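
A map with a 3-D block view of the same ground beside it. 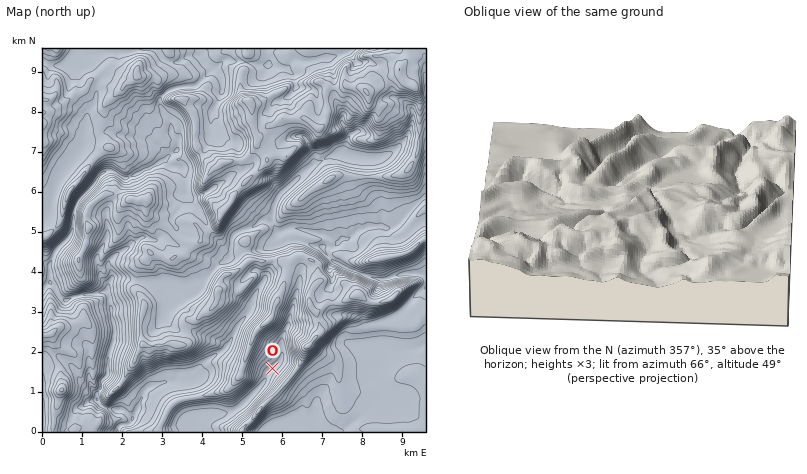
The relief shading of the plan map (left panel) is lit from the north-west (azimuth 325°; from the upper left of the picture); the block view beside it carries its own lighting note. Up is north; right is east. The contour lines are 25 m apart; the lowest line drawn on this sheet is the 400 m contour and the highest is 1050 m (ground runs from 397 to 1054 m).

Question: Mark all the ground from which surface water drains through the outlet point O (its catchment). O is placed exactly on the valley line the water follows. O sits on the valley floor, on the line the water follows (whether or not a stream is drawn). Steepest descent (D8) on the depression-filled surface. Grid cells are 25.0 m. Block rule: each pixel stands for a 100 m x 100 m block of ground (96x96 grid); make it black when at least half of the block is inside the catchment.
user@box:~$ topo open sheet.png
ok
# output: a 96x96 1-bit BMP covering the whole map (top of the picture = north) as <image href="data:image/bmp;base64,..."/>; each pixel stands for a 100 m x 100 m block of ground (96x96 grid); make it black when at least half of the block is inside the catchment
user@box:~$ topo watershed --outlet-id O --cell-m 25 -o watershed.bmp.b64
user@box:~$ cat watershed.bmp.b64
<image width="96" height="96" href="data:image/bmp;base64,Qk2+BAAAAAAAAD4AAAAoAAAAYAAAAGAAAAABAAEAAAAAAIAEAAATCwAAEwsAAAIAAAAAAAAA////AAAAAAAAAAAAAAAAAAAAAAAAAAAAAAAAAAAAAAAAAAAAAAAAAAAAAAAAAAAAAAAAAAAAAAAAAAAAAAAAAAAAAAAAAAAAAAAAAAAAAAAAAAAAAAAAAAAAAAAAAAAAAAAAAAAAAAAAAAAAAAAAAAAAAAAAAAAAAAAAAAAAAAAAAAAAAAAAAAAAAAAAAAAAAAAAAAAAAAAAAAAAAAAAAAAAAAAAAAAAAAAADAAAAAAAAAAAAAAAHgAAAAAAAAAAAAAAPgAAAAAAAAAAAAAAfwAAAAAAAAAAAAAA/4AAAAAAAAAAAAAB/4AAAAAAAAAAAAAD/4AAAAAAAAAAAAAH/8AAAAAAAAAAAAAP/+AAAAAAAAAAAAAP/+AAAAAAAAAAAAAH//AAAAAAAAAAAAAH//gAAAAAAAAAAAAD//wAAAAAAAAAAAAB//gAAAAAAAAAAAAA//gAAAAAAAAAAAAAf/gAAAAAAAAAAAAAP/gAAAAAAAAAAAAAP/AAAAAAAAAAAAAAP+AAAAAAAAAAAAAAH+AAAAAAAAAAAAAAH+AAAAAAAAAAAAAAD+AAAAAAAAAAAAAAD+AAAAAAAAAAAAAAD/AAAAAAAAAAAAAAB/gAAAAAAAAAAAAAB/gAAAAAAAAAAAAAB/gAAAAAAAAAAAAAB/gAAAAAAAAAAAAAB/gAAAAAAAAAAAAAA/AAAAAAAAAAAAAAAcAAAAAAAAAAAAAAAAAAAAAAAAAAAAAAAAAAAAAAAAAAAAAAAAAAAAAAAAAAAAAAAAAAAAAAAAAAAAAAAAAAAAAAAAAAAAAAAAAAAAAAAAAAAAAAAAAAAAAAAAAAAAAAAAAAAAAAAAAAAAAAAAAAAAAAAAAAAAAAAAAAAAAAAAAAAAAAAAAAAAAAAAAAAAAAAAAAAAAAAAAAAAAAAAAAAAAAAAAAAAAAAAAAAAAAAAAAAAAAAAAAAAAAAAAAAAAAAAAAAAAAAAAAAAAAAAAAAAAAAAAAAAAAAAAAAAAAAAAAAAAAAAAAAAAAAAAAAAAAAAAAAAAAAAAAAAAAAAAAAAAAAAAAAAAAAAAAAAAAAAAAAAAAAAAAAAAAAAAAAAAAAAAAAAAAAAAAAAAAAAAAAAAAAAAAAAAAAAAAAAAAAAAAAAAAAAAAAAAAAAAAAAAAAAAAAAAAAAAAAAAAAAAAAAAAAAAAAAAAAAAAAAAAAAAAAAAAAAAAAAAAAAAAAAAAAAAAAAAAAAAAAAAAAAAAAAAAAAAAAAAAAAAAAAAAAAAAAAAAAAAAAAAAAAAAAAAAAAAAAAAAAAAAAAAAAAAAAAAAAAAAAAAAAAAAAAAAAAAAAAAAAAAAAAAAAAAAAAAAAAAAAAAAAAAAAAAAAAAAAAAAAAAAAAAAAAAAAAAAAAAAAAAAAAAAAAAAAAAAAAAAAAAAAAAAAAAAAAAAAAAAAAAAAAAAAAAAAAAAAAAAAAAAAAAAAAAAAAAAAAAAAAAAAAAAAAAAAAAAAAAAAAAAAAAAAAAAAAAAAAAAAAAAAAAAAAAAAAAAAAAAAAAAAAAAAAAAAAA="/>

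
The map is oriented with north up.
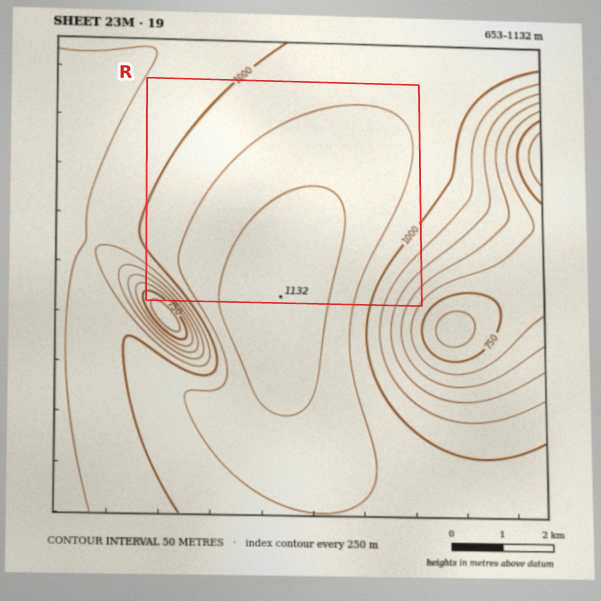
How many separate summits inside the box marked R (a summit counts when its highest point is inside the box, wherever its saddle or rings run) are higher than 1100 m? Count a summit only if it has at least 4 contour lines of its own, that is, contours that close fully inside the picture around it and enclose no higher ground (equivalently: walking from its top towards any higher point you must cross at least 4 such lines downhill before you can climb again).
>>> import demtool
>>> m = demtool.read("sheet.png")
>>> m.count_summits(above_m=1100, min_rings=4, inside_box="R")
0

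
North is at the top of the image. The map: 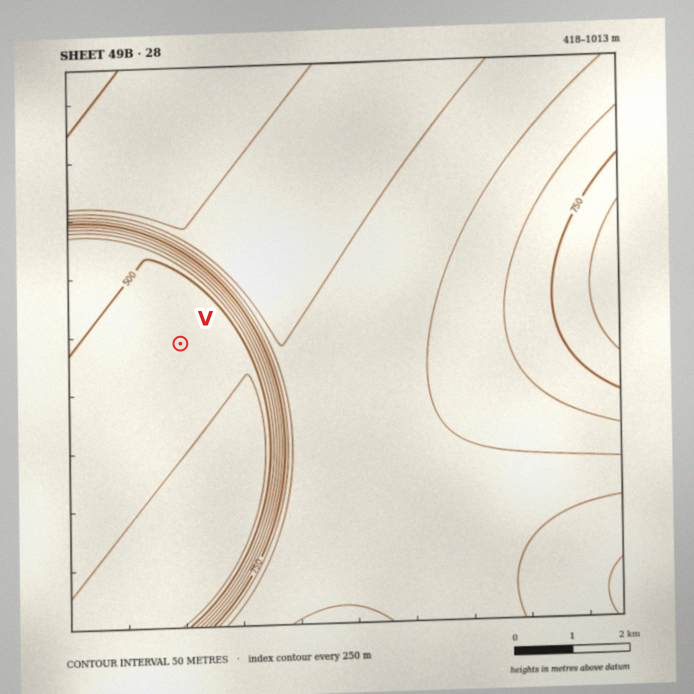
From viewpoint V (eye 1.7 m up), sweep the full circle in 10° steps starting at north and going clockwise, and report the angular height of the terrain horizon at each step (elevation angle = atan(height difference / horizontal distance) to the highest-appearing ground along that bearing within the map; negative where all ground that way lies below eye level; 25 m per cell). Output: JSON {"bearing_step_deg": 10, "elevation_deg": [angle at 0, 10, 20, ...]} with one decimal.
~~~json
{"bearing_step_deg": 10, "elevation_deg": [13.7, 14.8, 15.7, 16.4, 16.8, 16.9, 16.8, 16.3, 15.5, 14.4, 13.1, 11.7, 10.2, 8.7, 7.4, 6.2, 5.2, 4.5, -0.3, -0.5, -0.4, -0.2, -0.0, 0.2, 0.3, 0.5, 0.7, 0.8, 0.9, 1.0, 1.0, 1.1, 8.7, 10.1, 11.3, 12.5]}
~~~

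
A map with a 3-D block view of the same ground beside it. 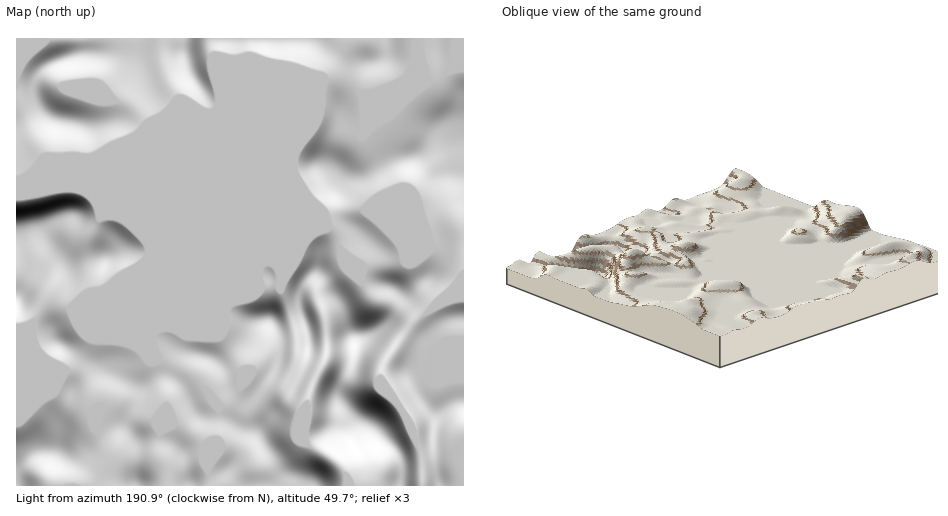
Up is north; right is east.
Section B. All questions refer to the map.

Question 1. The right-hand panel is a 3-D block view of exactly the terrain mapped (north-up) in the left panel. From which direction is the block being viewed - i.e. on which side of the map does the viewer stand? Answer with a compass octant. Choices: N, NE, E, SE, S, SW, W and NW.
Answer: NE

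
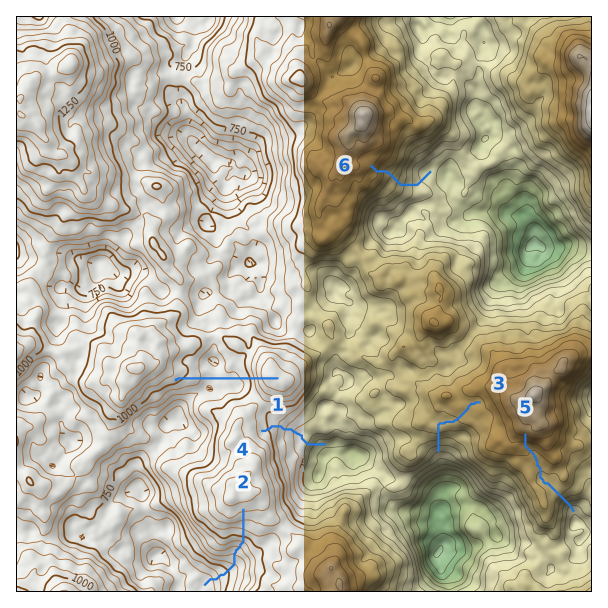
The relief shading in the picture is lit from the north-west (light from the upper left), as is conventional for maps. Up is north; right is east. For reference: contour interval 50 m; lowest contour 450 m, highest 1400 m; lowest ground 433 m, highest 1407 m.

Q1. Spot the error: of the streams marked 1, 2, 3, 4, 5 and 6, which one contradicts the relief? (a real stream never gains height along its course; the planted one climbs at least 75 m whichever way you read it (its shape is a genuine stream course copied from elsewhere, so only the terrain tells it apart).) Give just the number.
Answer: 1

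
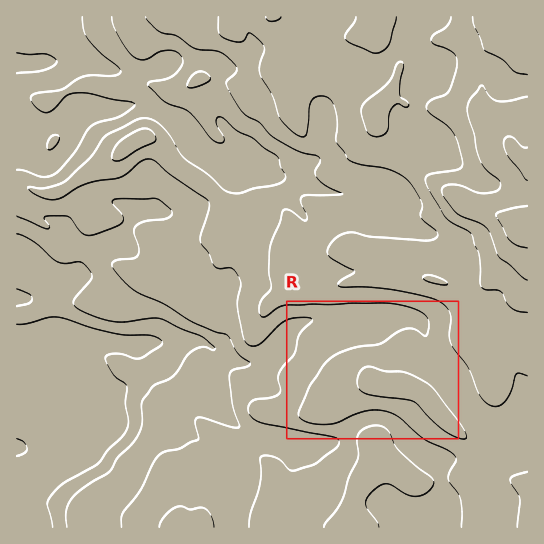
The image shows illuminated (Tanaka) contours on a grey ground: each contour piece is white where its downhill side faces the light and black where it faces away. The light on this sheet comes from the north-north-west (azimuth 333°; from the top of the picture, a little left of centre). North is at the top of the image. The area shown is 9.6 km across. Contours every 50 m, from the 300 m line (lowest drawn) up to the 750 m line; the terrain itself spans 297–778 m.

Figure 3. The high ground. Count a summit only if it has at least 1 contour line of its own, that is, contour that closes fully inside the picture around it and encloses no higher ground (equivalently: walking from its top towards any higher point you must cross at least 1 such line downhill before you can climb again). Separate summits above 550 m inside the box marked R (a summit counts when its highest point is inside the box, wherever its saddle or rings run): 1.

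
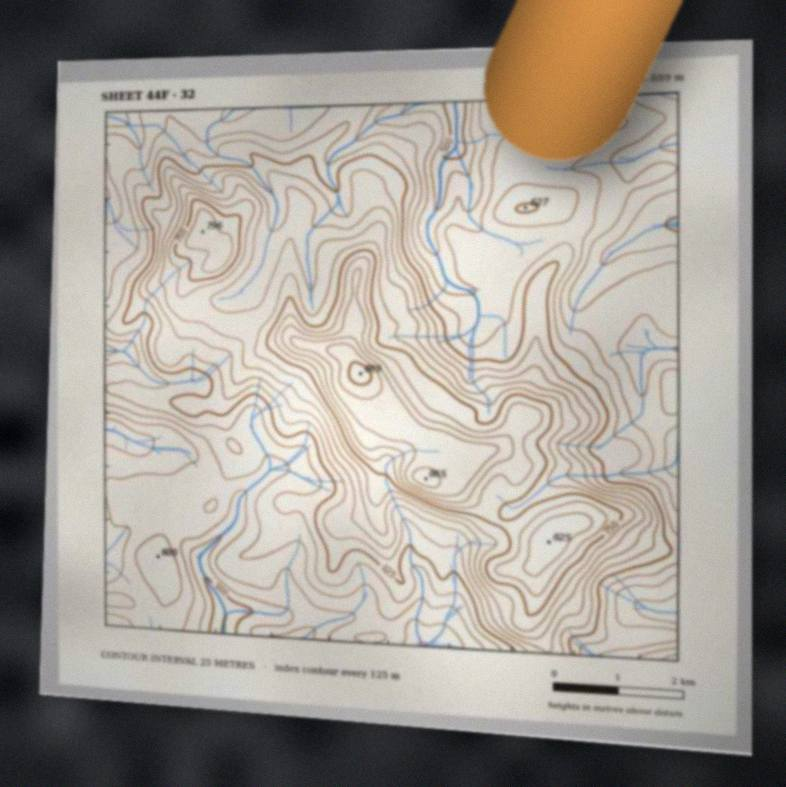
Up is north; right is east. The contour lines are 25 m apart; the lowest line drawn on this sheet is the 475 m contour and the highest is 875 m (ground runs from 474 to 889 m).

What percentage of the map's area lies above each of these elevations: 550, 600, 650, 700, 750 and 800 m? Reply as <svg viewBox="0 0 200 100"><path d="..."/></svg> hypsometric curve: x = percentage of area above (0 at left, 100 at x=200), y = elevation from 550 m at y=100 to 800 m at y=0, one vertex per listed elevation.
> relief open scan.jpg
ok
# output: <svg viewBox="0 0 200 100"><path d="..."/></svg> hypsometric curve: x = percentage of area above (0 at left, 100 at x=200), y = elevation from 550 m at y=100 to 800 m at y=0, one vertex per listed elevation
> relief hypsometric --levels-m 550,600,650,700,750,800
<svg viewBox="0 0 200 100"><path d="M173 100l-67-20-33-20-25-20-21-20-16-20"/></svg>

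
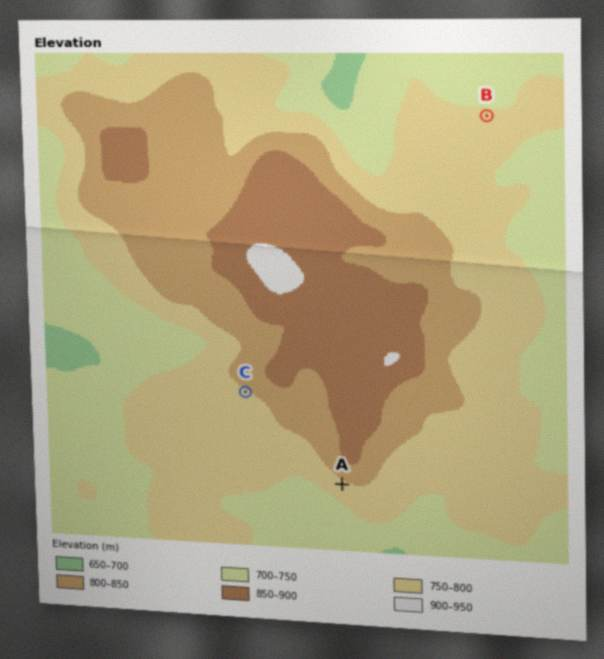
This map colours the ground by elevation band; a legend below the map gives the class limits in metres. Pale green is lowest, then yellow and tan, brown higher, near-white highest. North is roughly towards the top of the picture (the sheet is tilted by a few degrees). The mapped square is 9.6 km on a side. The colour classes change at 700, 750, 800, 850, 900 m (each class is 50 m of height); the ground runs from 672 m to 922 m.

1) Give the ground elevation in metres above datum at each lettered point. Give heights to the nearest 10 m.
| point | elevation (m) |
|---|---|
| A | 790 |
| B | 760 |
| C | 800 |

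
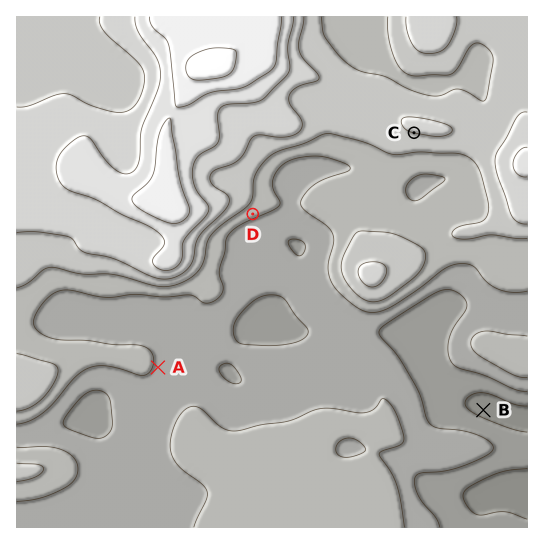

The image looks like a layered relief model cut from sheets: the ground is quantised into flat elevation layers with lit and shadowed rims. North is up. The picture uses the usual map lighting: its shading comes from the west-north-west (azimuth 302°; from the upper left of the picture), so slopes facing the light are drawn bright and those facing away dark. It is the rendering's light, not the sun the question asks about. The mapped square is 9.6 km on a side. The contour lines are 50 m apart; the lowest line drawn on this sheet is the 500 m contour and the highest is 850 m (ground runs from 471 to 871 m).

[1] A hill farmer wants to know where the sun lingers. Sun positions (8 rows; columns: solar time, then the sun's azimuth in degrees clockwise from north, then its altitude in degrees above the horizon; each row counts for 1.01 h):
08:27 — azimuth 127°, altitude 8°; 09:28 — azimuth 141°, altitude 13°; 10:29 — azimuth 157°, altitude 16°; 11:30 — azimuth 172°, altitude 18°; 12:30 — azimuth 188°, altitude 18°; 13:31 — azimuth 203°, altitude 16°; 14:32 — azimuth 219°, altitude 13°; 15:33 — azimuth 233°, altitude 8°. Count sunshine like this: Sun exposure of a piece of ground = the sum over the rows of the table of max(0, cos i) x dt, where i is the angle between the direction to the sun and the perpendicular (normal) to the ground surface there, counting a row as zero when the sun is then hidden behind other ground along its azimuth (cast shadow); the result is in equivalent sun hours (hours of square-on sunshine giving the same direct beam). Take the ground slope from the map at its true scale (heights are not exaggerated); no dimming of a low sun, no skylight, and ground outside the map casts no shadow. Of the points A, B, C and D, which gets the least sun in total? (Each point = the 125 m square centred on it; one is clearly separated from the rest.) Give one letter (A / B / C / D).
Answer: B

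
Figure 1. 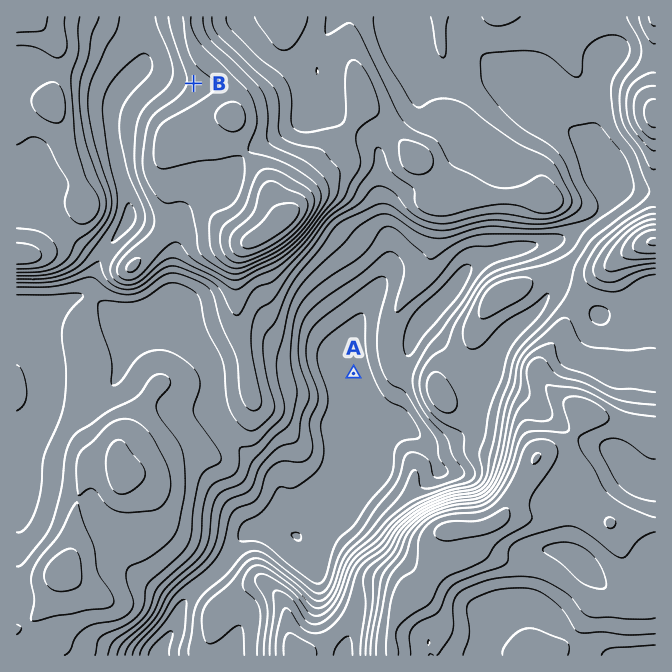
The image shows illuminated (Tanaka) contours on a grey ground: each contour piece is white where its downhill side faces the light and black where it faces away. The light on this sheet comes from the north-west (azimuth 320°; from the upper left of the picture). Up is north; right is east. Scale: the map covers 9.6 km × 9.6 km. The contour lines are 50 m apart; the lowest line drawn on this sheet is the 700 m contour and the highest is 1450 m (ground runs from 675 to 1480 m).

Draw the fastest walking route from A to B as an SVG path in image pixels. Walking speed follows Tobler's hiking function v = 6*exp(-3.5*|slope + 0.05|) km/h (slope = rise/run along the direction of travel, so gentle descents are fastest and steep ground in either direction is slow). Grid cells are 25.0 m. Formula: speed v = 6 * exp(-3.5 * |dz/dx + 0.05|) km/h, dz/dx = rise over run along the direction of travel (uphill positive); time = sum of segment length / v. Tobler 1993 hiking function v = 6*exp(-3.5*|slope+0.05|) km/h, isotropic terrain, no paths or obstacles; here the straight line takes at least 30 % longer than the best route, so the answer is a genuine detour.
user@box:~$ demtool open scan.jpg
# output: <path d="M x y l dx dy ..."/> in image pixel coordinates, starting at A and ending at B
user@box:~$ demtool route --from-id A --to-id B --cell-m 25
<path d="M354 373l-26-50 0-96 7-14 7-6 3-7 0-8-7-14-10-10-3-1-3-4-44-21-6-7-15-30-12-12-20-10-31 0"/>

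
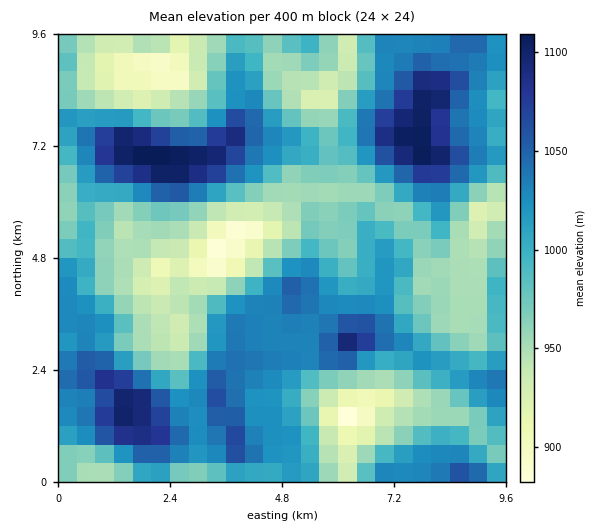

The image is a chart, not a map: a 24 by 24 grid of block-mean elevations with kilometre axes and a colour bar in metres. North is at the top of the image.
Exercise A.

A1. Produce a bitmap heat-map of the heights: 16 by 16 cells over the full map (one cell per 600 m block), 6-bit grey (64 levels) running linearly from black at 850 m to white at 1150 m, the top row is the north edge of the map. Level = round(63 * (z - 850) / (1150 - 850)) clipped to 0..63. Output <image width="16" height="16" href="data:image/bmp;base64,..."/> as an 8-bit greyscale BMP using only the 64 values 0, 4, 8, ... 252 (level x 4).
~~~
<image width="16" height="16" href="data:image/bmp;base64,Qk02BQAAAAAAADYEAAAoAAAAEAAAABAAAAABAAgAAAAAAAABAAATCwAAEwsAAAABAAAAAAAAAAAAAAEBAQACAgIAAwMDAAQEBAAFBQUABgYGAAcHBwAICAgACQkJAAoKCgALCwsADAwMAA0NDQAODg4ADw8PABAQEAAREREAEhISABMTEwAUFBQAFRUVABYWFgAXFxcAGBgYABkZGQAaGhoAGxsbABwcHAAdHR0AHh4eAB8fHwAgICAAISEhACIiIgAjIyMAJCQkACUlJQAmJiYAJycnACgoKAApKSkAKioqACsrKwAsLCwALS0tAC4uLgAvLy8AMDAwADExMQAyMjIAMzMzADQ0NAA1NTUANjY2ADc3NwA4ODgAOTk5ADo6OgA7OzsAPDw8AD09PQA+Pj4APz8/AEBAQABBQUEAQkJCAENDQwBEREQARUVFAEZGRgBHR0cASEhIAElJSQBKSkoAS0tLAExMTABNTU0ATk5OAE9PTwBQUFAAUVFRAFJSUgBTU1MAVFRUAFVVVQBWVlYAV1dXAFhYWABZWVkAWlpaAFtbWwBcXFwAXV1dAF5eXgBfX18AYGBgAGFhYQBiYmIAY2NjAGRkZABlZWUAZmZmAGdnZwBoaGgAaWlpAGpqagBra2sAbGxsAG1tbQBubm4Ab29vAHBwcABxcXEAcnJyAHNzcwB0dHQAdXV1AHZ2dgB3d3cAeHh4AHl5eQB6enoAe3t7AHx8fAB9fX0Afn5+AH9/fwCAgIAAgYGBAIKCggCDg4MAhISEAIWFhQCGhoYAh4eHAIiIiACJiYkAioqKAIuLiwCMjIwAjY2NAI6OjgCPj48AkJCQAJGRkQCSkpIAk5OTAJSUlACVlZUAlpaWAJeXlwCYmJgAmZmZAJqamgCbm5sAnJycAJ2dnQCenp4An5+fAKCgoAChoaEAoqKiAKOjowCkpKQApaWlAKampgCnp6cAqKioAKmpqQCqqqoAq6urAKysrACtra0Arq6uAK+vrwCwsLAAsbGxALKysgCzs7MAtLS0ALW1tQC2trYAt7e3ALi4uAC5ubkAurq6ALu7uwC8vLwAvb29AL6+vgC/v78AwMDAAMHBwQDCwsIAw8PDAMTExADFxcUAxsbGAMfHxwDIyMgAycnJAMrKygDLy8sAzMzMAM3NzQDOzs4Az8/PANDQ0ADR0dEA0tLSANPT0wDU1NQA1dXVANbW1gDX19cA2NjYANnZ2QDa2toA29vbANzc3ADd3d0A3t7eAN/f3wDg4OAA4eHhAOLi4gDj4+MA5OTkAOXl5QDm5uYA5+fnAOjo6ADp6ekA6urqAOvr6wDs7OwA7e3tAO7u7gDv7+8A8PDwAPHx8QDy8vIA8/PzAPT09AD19fUA9vb2APf39wD4+PgA+fn5APr6+gD7+/sA/Pz8AP39/QD+/v4A////AFxYdJBweJSIjGRMjJScqISAmLi8oJiwlIxYOFBwhHxsmLDQvJSkoJCARCA4UFhghKC4wJiAqJyUgGBUTFxwiJycoHRYVJCgnJigsIyMiHR8lJRkUEh8nJiYoLiohGBUbJR4VEhQZIiYqJiQkGxcVGyQZFA0QCxAdJyIdIx0WFRodGRUUEgkJERkbGiIbGhQWGRsWGRgSDhAVGRoaGCEVERojJSwuJx8YFhYWGiQpIRcfLDQ2NTMrJB4cHSgyNCsjJCswKiUrMCYgGiEvNTIoIhwXFBMWHCcgFREcKTI0KCEYDwsKDBgkGRUUFSQsMCokGBEQEQ8VHxgbGRMkJicpJg="/>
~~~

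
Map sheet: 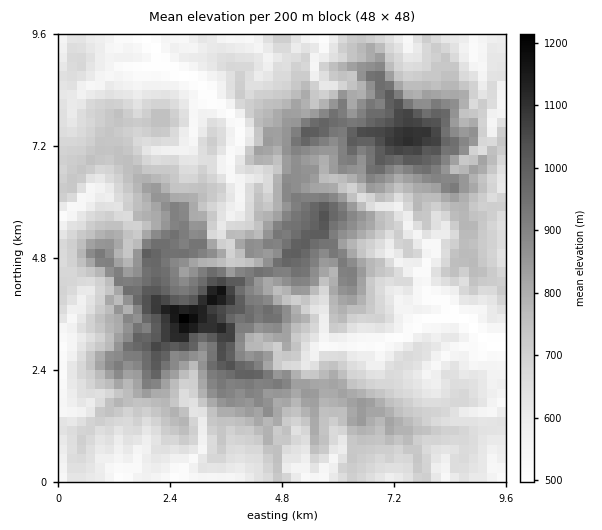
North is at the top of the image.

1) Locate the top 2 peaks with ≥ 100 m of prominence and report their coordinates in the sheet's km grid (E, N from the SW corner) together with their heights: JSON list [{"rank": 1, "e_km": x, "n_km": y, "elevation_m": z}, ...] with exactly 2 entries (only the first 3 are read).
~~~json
[{"rank": 1, "e_km": 2.71, "n_km": 3.51, "elevation_m": 1232}, {"rank": 2, "e_km": 7.54, "n_km": 7.36, "elevation_m": 1126}]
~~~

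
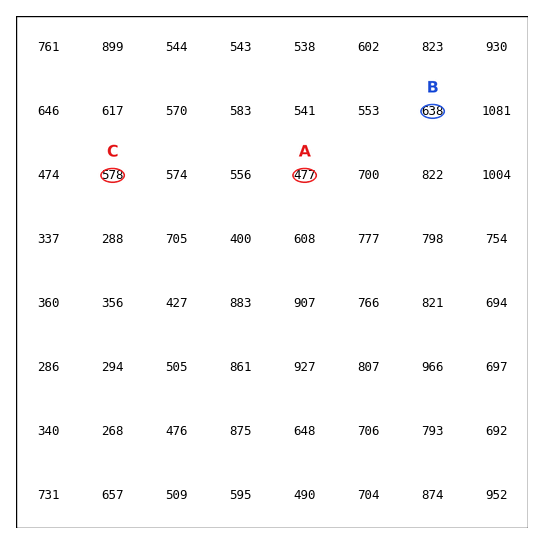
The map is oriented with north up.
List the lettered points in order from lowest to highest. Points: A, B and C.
A C B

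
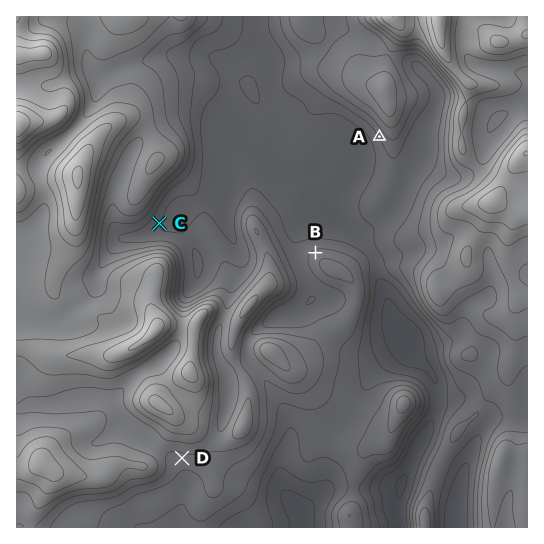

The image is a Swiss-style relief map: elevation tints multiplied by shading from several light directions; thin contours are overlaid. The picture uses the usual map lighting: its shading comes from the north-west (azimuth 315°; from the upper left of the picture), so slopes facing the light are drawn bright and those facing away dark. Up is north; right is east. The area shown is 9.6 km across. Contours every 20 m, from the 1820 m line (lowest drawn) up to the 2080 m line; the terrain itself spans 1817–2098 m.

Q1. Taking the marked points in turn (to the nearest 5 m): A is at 1900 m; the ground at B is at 1905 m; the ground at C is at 1880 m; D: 1935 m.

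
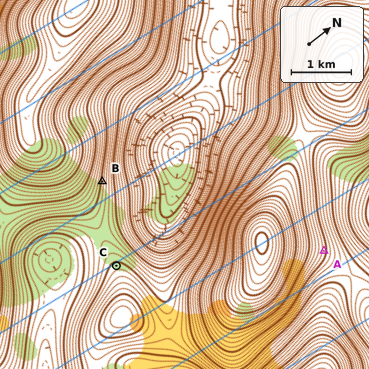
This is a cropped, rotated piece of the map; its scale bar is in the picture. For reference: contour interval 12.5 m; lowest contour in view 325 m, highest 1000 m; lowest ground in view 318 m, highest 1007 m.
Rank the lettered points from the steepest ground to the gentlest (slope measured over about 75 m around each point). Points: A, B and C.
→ B A C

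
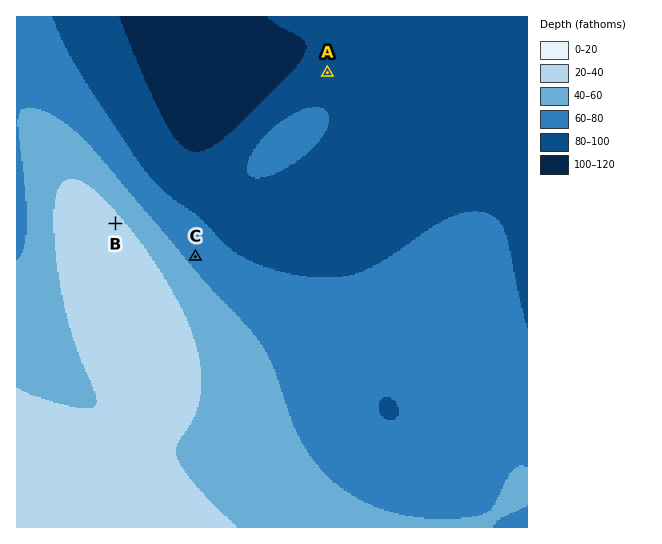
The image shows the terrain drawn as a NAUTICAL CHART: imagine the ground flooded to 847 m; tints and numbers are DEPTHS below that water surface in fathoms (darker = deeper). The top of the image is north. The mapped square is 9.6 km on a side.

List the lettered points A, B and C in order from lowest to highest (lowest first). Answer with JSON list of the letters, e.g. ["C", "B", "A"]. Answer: ["A", "C", "B"]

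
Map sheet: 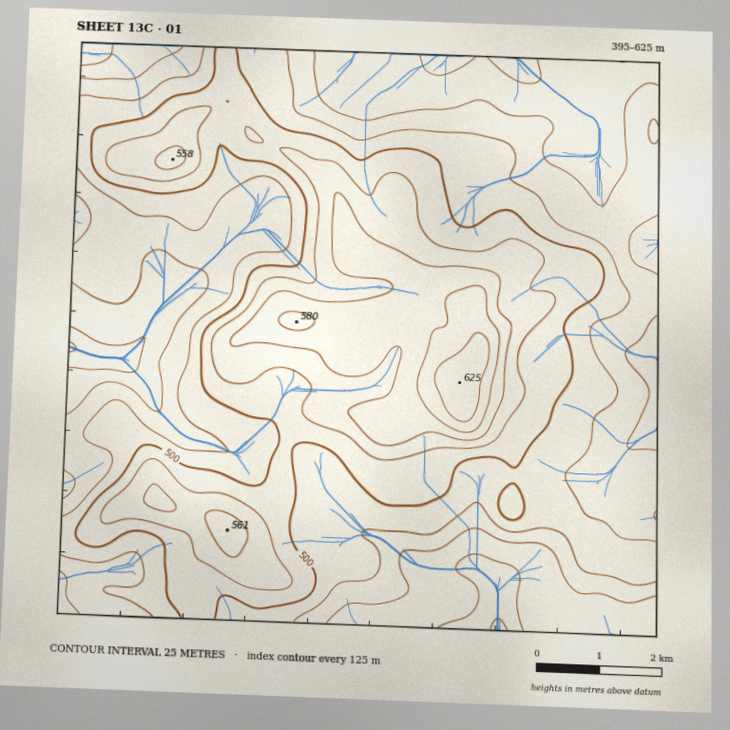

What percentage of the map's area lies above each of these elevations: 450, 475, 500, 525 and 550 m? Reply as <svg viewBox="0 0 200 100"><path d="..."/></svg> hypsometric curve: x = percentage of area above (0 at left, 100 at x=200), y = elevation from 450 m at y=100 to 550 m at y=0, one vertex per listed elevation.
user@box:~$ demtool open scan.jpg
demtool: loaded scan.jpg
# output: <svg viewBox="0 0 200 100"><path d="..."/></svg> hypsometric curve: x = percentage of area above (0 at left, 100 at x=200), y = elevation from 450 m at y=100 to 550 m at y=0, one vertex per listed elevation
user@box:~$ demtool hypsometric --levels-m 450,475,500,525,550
<svg viewBox="0 0 200 100"><path d="M162 100l-42-25-43-25-33-25-24-25"/></svg>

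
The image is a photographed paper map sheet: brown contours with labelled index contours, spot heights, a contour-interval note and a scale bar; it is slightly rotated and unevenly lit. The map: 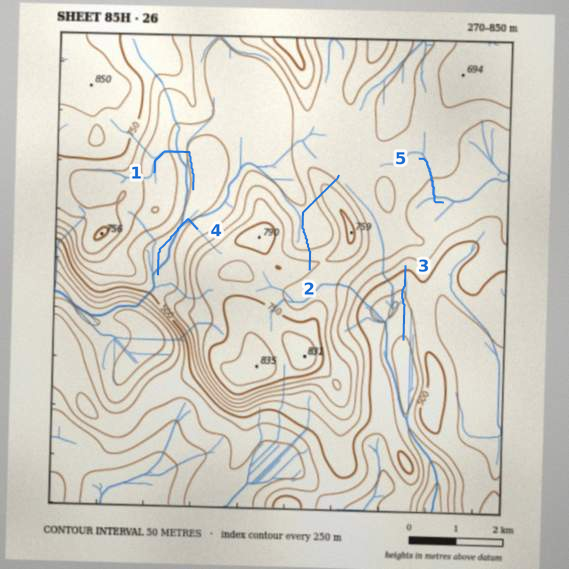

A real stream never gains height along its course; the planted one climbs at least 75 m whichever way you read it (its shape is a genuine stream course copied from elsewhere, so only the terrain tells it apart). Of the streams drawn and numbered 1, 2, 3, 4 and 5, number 2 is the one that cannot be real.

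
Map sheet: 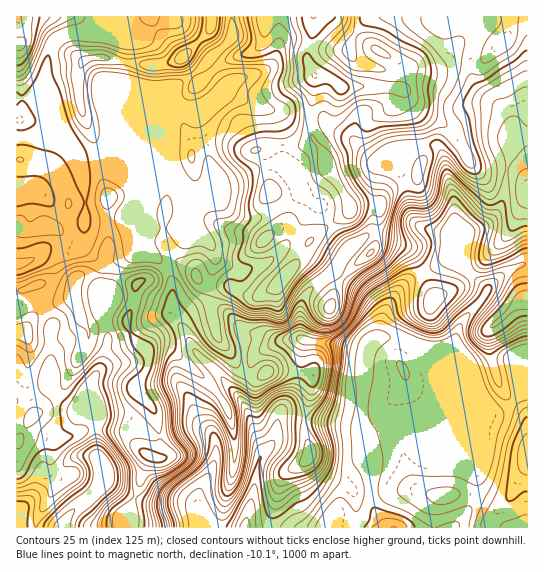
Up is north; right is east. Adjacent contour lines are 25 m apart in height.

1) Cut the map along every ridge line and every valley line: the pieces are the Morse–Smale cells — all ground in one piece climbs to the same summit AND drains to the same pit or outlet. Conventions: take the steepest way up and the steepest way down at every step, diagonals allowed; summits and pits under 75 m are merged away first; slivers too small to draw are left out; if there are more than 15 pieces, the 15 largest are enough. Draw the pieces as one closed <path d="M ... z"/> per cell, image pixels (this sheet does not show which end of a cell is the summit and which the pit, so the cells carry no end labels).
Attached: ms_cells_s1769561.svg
<path d="M527 16l-294 0-2 23-34 33-23 15-66 66-7 9 30 25 1 14-3 6 14 34 5 10 19 18 4 8 2 9-4 24 2 5 16 19 8 17 26 26 14 16-12 0-14 13-1 4 0 13 7 15 1 17-3 11-14 27 0 13-12-3-37 0-15-6-7 17-1 14 324 0 17-18 8-19-1-26-55-24 18-10 45-19 18 0 6-4 10-11-4-28-3-6-27 6-14 8-10 25-24 24 2-19-1-20 27-66 17-19 7-12 14-14 18-11 9-2z"/><path d="M102 163l-23 3 4 11 2 18-1 42-3 8-4 4-10 4-24-2-12 9-15 5 0 176 3 0 14-26 0-12-8-21 4-23 0-16-4-8 5 4 33-2 17-14 1-6 7 13 2 9 23 5 21-4 14 13-1 17-11 19 16 18 4 8 4 30-4 12-6-1-6 11-9 30 15 6 37 0 11 4 1-14 14-27 3-11-1-17-7-15 0-13 11-14 7-4 7-1-12-14-26-26-8-17-16-19-2-5 4-19-1-10-5-12-19-18-5-10-14-34 3-6 0-11-10-11-9-6z"/><path d="M231 16l-65 0-7 11-12 6-10 3-7-3-37-2-31 5-10 9-5 16-3 26 1 18 6 17-3 8-7 7 13 2 9 6 16 20 22-2 7-10 66-66 23-15 34-33z"/><path d="M81 317l-1 6-17 14-33 2-3-2 2 6 0 16-4 23 8 21 0 12-14 26-3 1 1 81 6-16 13-17 5-19 8-10 4-26 14-10 11-12 9 2 9 7 0 29 7 18 0 12 30 16 4-4 4-18 8-18 6 0 4-6 1-13-4-23-4-8-16-18 12-23-1-16-13-10-21 4-23-5-2-9z"/><path d="M41 96l-25 3 1 165 14-4 12-9 11 0 8 2 9-1 10-7 3-8 1-42-2-18-4-12-16-20-9-6-13-2 7-7 3-11z"/><path d="M527 393l-8 2-12 13-6 4-18 0-45 19-18 10 55 24 1 26-3 10-20 27 75-1z"/><path d="M83 413l-5 0-11 12-14 10-4 26-8 10-8 24-10 12-4 8-2 13 110-1 1-13 7-16-32-17 0-12-7-18 0-29-6-6z"/><path d="M527 264l-8 1-18 11-14 14-7 12-17 19-27 66 1 20-2 20 24-25 10-25 14-8 27-6 3 6 4 26 11-2z"/><path d="M97 16l-81 1 1 82 24-3 4 6-1-27 8-30 10-9 28-5 6-9z"/><path d="M165 16l-67 0-7 14 3 2 36 1 7 3 10-3 12-6 5-5z"/>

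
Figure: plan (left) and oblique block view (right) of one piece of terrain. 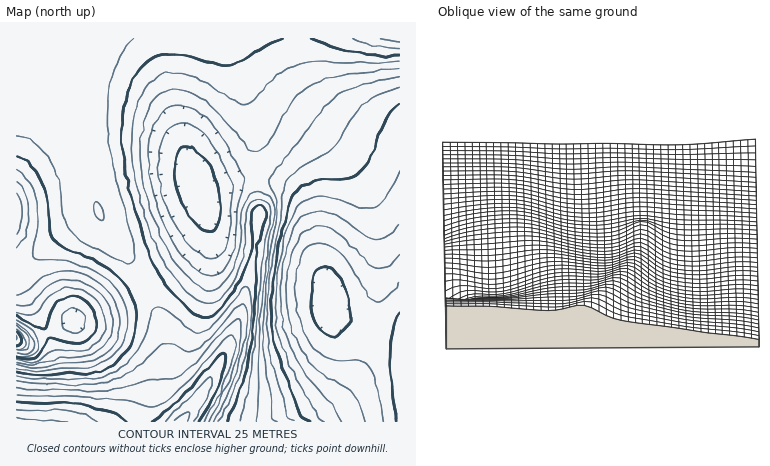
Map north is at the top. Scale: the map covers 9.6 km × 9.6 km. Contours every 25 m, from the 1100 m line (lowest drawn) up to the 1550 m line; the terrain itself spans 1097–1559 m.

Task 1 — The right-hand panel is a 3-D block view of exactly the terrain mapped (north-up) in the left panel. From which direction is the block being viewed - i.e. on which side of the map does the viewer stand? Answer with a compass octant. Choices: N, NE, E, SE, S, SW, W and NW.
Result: S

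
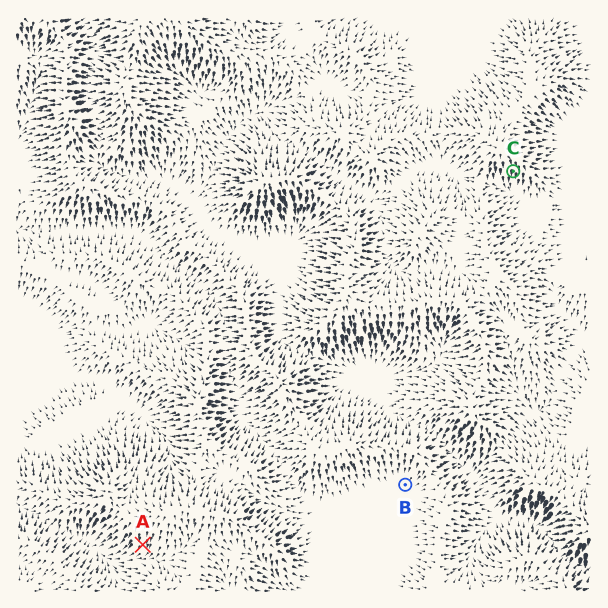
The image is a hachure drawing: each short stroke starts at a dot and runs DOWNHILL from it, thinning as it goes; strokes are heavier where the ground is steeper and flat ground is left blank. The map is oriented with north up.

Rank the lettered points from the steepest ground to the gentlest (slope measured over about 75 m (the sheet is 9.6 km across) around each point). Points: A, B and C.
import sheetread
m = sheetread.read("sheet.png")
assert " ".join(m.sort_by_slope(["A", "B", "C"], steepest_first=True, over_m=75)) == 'C A B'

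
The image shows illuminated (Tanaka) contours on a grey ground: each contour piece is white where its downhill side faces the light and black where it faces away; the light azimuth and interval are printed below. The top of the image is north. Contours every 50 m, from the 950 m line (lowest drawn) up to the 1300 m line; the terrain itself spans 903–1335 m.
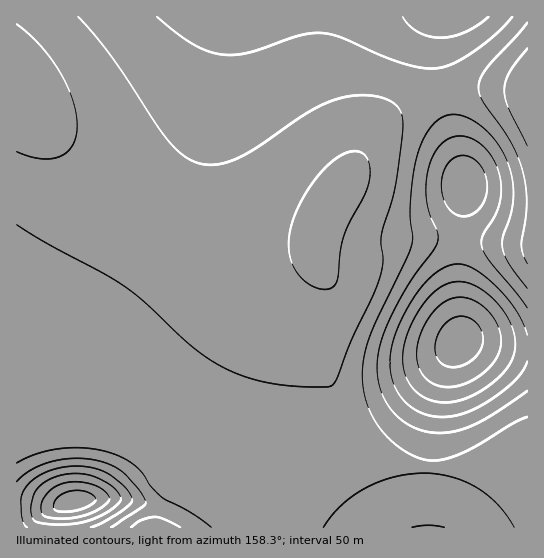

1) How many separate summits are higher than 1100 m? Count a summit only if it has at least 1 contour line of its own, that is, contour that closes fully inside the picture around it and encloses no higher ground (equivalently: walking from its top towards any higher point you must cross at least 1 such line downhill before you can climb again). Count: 3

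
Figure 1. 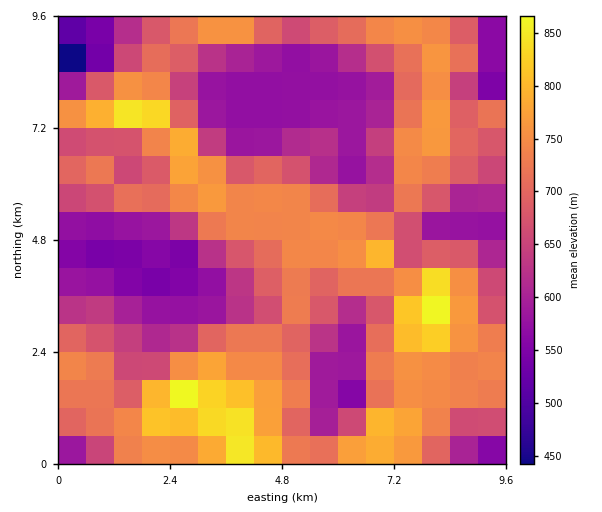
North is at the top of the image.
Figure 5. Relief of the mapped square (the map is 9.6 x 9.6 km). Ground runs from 410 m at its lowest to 900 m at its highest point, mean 680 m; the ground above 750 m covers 17.4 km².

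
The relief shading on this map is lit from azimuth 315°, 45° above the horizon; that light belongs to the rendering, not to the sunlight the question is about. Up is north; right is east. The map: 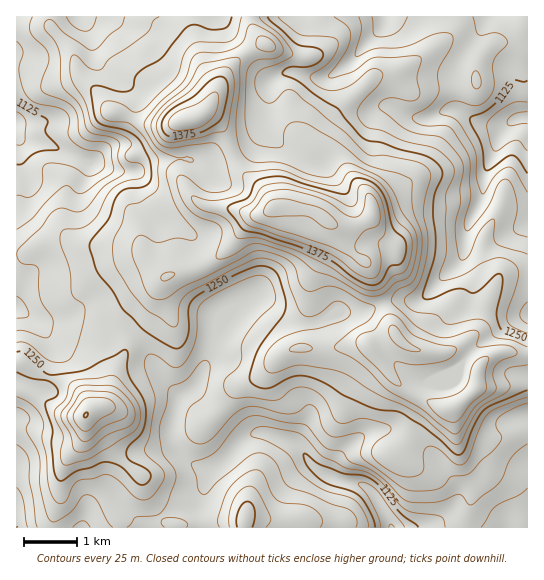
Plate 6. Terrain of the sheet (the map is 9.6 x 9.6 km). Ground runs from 1070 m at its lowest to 1455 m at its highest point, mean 1245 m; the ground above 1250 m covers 38.5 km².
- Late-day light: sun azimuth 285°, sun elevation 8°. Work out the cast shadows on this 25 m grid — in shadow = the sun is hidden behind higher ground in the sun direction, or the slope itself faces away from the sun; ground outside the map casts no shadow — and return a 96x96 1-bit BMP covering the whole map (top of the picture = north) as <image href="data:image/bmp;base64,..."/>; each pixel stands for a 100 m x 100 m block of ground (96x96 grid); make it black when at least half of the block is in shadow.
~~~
<image width="96" height="96" href="data:image/bmp;base64,Qk2+BAAAAAAAAD4AAAAoAAAAYAAAAGAAAAABAAEAAAAAAIAEAAATCwAAEwsAAAIAAAAAAAAA////AAAAAAAAAAAAAAAAAD4AAAAAAAAAAAAAAHwAAAAAAAAAAAAAAHwAAAAAAAAAAAAAAHgAAAAAAAAAAAAAAHAAAAAAAAAAAAAAAEAAAAAAAAAAAAAAAAAAAAAAAAAAAAAAAAAAAAAAAAAAAAAAAAAAAAAAAAAAAAAAAAAAAAAAAAAAAAAAAAAAAAAAAAAAAAAAAAAAAAAAAAAAAAAAAAAABAAAAAAAAAAAAAAADgAAAAAAAAAAAAAADwAAAwAAAAAAAAAAH4AAA4AwAAAAAAAAH8AAA4P8AAAAAAAAH+AAA4f8AAAAAAAAH/gAAwf8AAAAAAAAH/wAAAf8AAAAAAAAH/4AAAf4AAAAAAAAD/8AAAfwAAAAAAAAD/8AAAeAAAAAAAAAB/8AAAYAAAAAAAAAA/4AAAAAAAAAAAAAAeAAAAAAAAAAAAAAAAAAAAAAAAAAAAAAAMAAAAAAAAAAAAAAAOAAAAAAAAAAAAAAAPAAAAAAAAAAAAAAAOAAAAAAAAAAAAAAAAAAAAAAAAAAAAAAAAAAAAAAQAAAAAAAAAAAAAAAwAAAAAAAAAAAAAAA4AAAAAAAAAAAAAAA4AAAAAAAAAAAAAAA4AAAAAAAAAAAAAAA4AAAAAAAAAAAAAAA4AAAAAAAAAAAAAAA4AAAAAAAAAAAAAAB4AAAAAAAAAAAAAAA4AAAAAAAAAAAAAAA4AAAAAP4AAAAAAAAPAAAAA/+AAAAAAAAHwAAAA//AAAAAAAAD8AAAA//wAAAAAAAB+AAAB//4AAAAAAAA/AAAB5/8AAAAAAAAPAAAAz/+AAAAAAAAHAAAAj/+AAAAAAAAAAAAAB/+AAAAAAAAAAAAAB/+AAAAAAAAAAAAAB/+AAAAAAAAAAAAAB/+AAAAAAAAAAAAAI/+AAAAAAAAAAAAA//+AAAAAAAAAAAAA//+AAAAAAAAAAAAA//uAAAAAAAAAAAAA//HAAAAAAAAAAAAA/+DAAAAAAAAAAAAB/PDgAAAAAAAAAAAB+PhgAAAAAAAAAAAB4HhgAAAAAAAAAAAAgHHwAAAAAAAAAAAAAAPwAAAAAAAAAAAAAAH4AAAAAAAAAAAAAAH4AAAAAAAAAAAAAAD4AAAAAAAAAAAAAAB4AAAAAAAAAAAAAAA4AAAAAAAAAAAAAAAQAAAAAAAAAAAAAAAAAAAAAAEAAAAAAAAAAAAAAAPOAAAAAAAAAAAAAAH/gAAAAAAAAAAAAAD/gAAAAAAAAAAAAAB/wAAAAAAAAAAAAAB/wAAAAAAEAAAAAAA/4AAAAAAEAAAAAAA/4AAAAAAAAAAAAAAf4AAAAAAAAAAAAAAf4AAAAAAAAAAAAAAP4AAAAAAAAAAAAAAPwAAAAAAAAAAAAAAHgAAAAAAAAAAAAAADAAeAAAAAAAAAAAAABgfAAAAAAAAAAAAABwHwAAAAAAAAAAAAB4DwAAAAAAAAAAAAB4B4AAAAAAAAAAAABwA4AAAAAAAAAAAABAAAAAAAAAAAAAAAAAAAAAAAAAAAAAAAAAAAAAAAAAAAAAAAAAAAAAAAA="/>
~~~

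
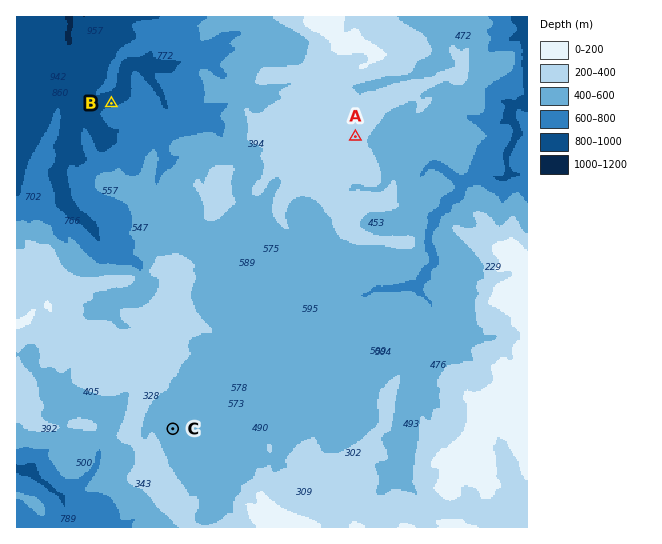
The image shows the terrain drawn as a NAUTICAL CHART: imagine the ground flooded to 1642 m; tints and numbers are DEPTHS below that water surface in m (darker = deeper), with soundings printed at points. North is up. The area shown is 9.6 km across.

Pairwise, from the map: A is above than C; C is above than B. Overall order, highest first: A C B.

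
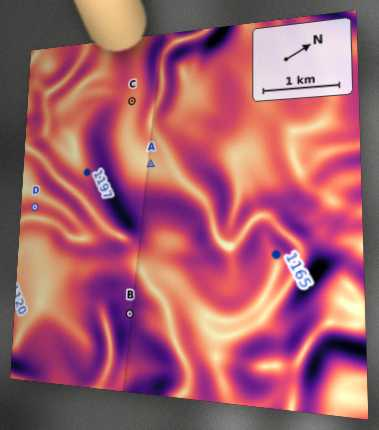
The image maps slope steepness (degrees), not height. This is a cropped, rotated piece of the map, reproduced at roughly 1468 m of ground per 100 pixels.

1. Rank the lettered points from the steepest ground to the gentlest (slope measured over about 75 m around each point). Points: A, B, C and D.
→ B D C A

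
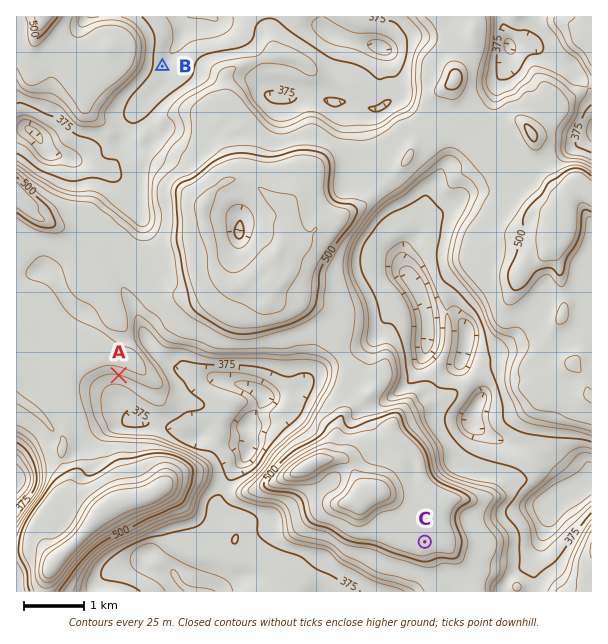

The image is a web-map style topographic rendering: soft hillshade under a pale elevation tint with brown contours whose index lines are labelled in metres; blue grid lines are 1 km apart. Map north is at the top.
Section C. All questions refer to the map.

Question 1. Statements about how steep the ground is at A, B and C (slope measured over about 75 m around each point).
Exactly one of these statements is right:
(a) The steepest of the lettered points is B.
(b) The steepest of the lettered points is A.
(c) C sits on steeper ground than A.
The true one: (b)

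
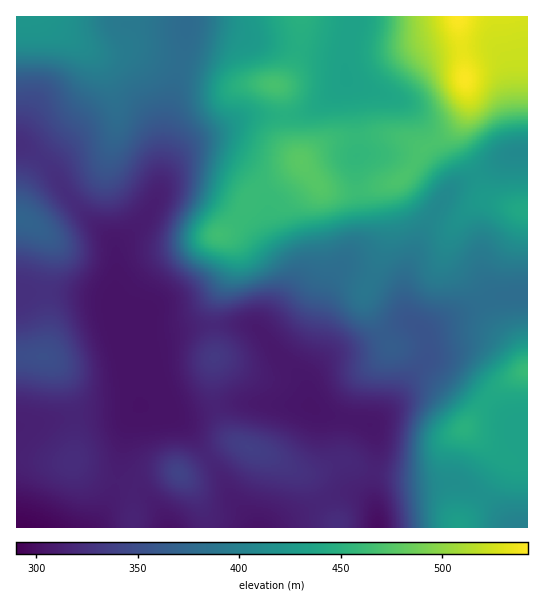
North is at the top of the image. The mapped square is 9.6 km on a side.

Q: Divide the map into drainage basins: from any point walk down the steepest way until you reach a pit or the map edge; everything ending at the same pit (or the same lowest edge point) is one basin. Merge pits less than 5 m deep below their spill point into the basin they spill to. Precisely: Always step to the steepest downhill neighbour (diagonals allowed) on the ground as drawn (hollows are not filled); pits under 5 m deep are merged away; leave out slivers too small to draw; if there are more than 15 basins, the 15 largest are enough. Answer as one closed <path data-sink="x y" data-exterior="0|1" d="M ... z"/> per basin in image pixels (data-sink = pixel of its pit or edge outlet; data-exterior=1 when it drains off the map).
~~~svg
<path data-sink="139 406" data-exterior="0" d="M87 48l-2 1 10 10 2 8 0 14-4 12-25 37-39 45-8 19-4 24 20 9 11 11 3 8-6 36 3 56-4 19 15 12 13 32 4 25-3 36 10 7 18 8 34 8 4-4 16-6 31-3 37-25 16-4-5-2-9-10-8-18-4-19 2-88 14-33 4-18-2-13-10-8 18-15 14-24 48-33-9-12-5-12-3-36-3-11-4-6-40 0-28-14-47-12-25-10-40 3z"/><path data-sink="311 407" data-exterior="0" d="M466 108l-7 15-16 14-17 10-6 6-12 20-10 8-37 10-32 0-7-3-21-25-48 32-14 24-18 15 10 8 2 13-4 18-14 33-2 88 8 29 13 18 35 14 32 17 13 0 25-11 8 0 16 8 14 3 22 3 31-2 10-7 9-25 19-16 21-28 16-14 22-13-11-24-21-25-16-32-27-27-4-8 1-17 10-18 14-14 8-4 11 0-8-7-5-15-20-36 0-12 8-18z"/><path data-sink="17 527" data-exterior="1" d="M301 16l-285 1 1 511 114 0 2-7 0-31 2-5-34-8-18-8-10-7 3-36-4-25-13-32-15-12 4-19-3-56 6-36-3-8-11-11-20-9 4-24 8-19 47-56 20-33 1-19-2-8-11-12 13 5 40-3 25 10 47 12 28 14 41 0 10-8 9-20 4-23z"/><path data-sink="346 78" data-exterior="0" d="M458 16l-156 0-2 29-4 16-8 16-11 9 4 5 3 11 3 36 12 21 2 2 14-12 20-9 35-4 23 0 32 12 24-15 12-14 7-17z"/><path data-sink="527 153" data-exterior="1" d="M527 16l-68 1 5 57 4 19 0 13-9 25 0 12 20 36 5 15 9 7 30 10 5-1z"/><path data-sink="378 527" data-exterior="1" d="M465 428l-16 13-9 25-10 7-31 2-22-3-14-3-16-8-8 0-25 11-14 1 12 8 17 33 8 9 1 5 120 0 1-5 6-5 19-24 20-32 0-4-5-5z"/><path data-sink="259 527" data-exterior="1" d="M239 444l-9 0-7 3-32 22-11 5 16 19 8 18 3 17 130-1 0-4-8-9-10-23-10-14-40-22z"/><path data-sink="169 527" data-exterior="1" d="M178 472l-23 3-19 10-3 5 0 38 74-1-3-16-8-18z"/><path data-sink="527 527" data-exterior="1" d="M506 457l-2 1-1 8-19 28-19 24-6 5 0 5 69-1 0-65-14-1z"/>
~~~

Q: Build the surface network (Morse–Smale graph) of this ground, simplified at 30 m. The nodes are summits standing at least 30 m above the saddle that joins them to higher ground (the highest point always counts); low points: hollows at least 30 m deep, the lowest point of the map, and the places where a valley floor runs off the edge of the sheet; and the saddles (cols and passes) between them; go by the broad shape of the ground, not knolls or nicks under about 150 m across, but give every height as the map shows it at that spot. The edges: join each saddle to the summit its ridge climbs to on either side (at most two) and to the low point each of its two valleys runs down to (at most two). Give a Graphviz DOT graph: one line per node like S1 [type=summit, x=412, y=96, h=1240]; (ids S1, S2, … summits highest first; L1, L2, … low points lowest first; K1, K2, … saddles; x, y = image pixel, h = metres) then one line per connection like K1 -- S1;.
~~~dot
graph terrain {
  S1 [type=summit, x=458, y=17, h=542];
  S2 [type=summit, x=526, y=371, h=461];
  S3 [type=summit, x=29, y=17, h=423];
  S4 [type=summit, x=21, y=219, h=371];
  L1 [type=low, x=22, y=527, h=290];
  K1 [type=saddle, x=485, y=301, h=381];
  K2 [type=saddle, x=181, y=62, h=380];
  K3 [type=saddle, x=42, y=159, h=327];
  K4 [type=saddle, x=46, y=291, h=326];
  K1 -- S1;
  K1 -- S2;
  K1 -- L1;
  K2 -- S1;
  K2 -- S3;
  K2 -- L1;
  K3 -- S3;
  K3 -- S4;
  K3 -- L1;
  K4 -- S1;
  K4 -- S4;
  K4 -- L1;
}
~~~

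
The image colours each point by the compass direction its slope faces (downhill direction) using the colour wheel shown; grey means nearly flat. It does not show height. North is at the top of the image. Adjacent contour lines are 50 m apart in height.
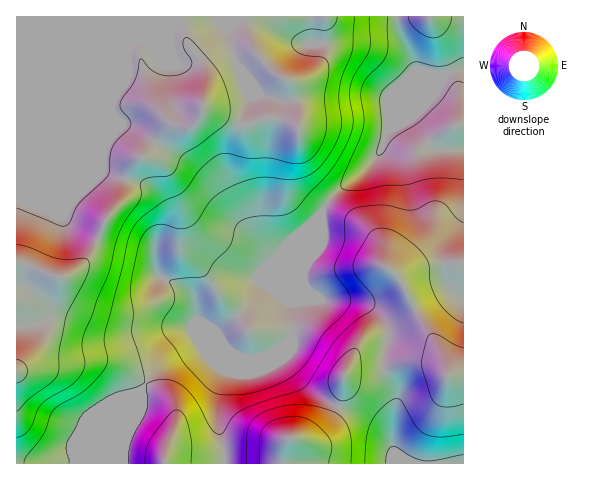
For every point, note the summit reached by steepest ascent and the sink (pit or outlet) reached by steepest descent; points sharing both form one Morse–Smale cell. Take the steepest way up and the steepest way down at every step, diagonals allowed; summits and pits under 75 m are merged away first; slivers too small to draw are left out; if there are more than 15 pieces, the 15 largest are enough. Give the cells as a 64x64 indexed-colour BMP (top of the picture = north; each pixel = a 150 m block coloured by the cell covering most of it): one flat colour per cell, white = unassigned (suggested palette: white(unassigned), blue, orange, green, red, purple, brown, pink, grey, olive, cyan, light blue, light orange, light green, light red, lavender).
<image width="64" height="64" href="data:image/bmp;base64,Qk12CAAAAAAAAHYAAAAoAAAAQAAAAEAAAAABAAQAAAAAAAAIAAATCwAAEwsAABAAAAAAAAAA////ALR3HwAOf/8ALKAsACgn1gC9Z5QAS1aMAMJ34wB/f38AIr28AM++FwDox64AeLv/AIrfmACWmP8A1bDFABERERERERERRERERERERCIiIiIzMzMzMzMzMzMzMzMzERERERERERFEREREREREIiIiIjMzMzMzMzMzMzMzMzMREREREREREUREREREREQiIiIiMzMzMzMzMzMzMzMzMxERERERERERREREREREQiIiIiIjMzMzMzMzMzMzMzMzERERERERERFERERERERCIiIiIiIiIzMzMzMzMzMzMzMRERERERERERREREREREIiIiIiIiIiMzMzMzMzMzMzMxERERERERERFEREREREQiIiIiIiIiIjMzMzMzMzMzMzEREREREREREURERERERCIiIiIiIiIiIzMzMzMzMzMzMRERERERERERFEREREREIiIiIiIiIiIjMzMzMzMzMzMxEREREREREREUREREREQiIiIiIiIiIiMzMzMzMzMzMzERERERERERERRERERERCIiIiIiIiIiIjMzMzMzMzMzMRERERERERERFEREREREIiIiIiIiIiIiMzMzMzMzMzMxERERERERERERRERERERCIiIiIiIiIiIzMzMzMzMzMzEREREREREREREUREREREQiIiIiIiIiIiIiIzMzMzMiIRERERERERERERFEREREREQiIiIiIiIiIiIiIjMzIiIhERERERERERERERREREREQRESIiIiIiIiIiIiIiIiIiERERERERERERERERREQREREREiIiIiIiIiIiIiIiIiIREREREREREREREREREREREREREiIiIiIiIiIiIiIiIhERERERERERERERERERERERERESIiIiIiIiIiIiIiIiEREREREREREREREREREREREREREiIiIiIiIiIiIiIiIRERERERERERERERERERERERERESIiIiIiIiIiIiIiIhERERERERERERERERERERERERERIiIiIiIiIiIiIiIiEREREREREREREREREREREREREREiIiIiIiIiIiIiIiIRERERERERERERERERERERERERESIiIiIiIiIiIiIiIhERERERERERERERERERERERERERIiIiIiIiIiIiIiIlERERERERERERERERERERERERERESIiIiIiIiIiIiIlURERERERERERERERERERERERERERIiIiIiIiIiIiIlVREREREREREREREREREREREREREREiIiIiIiIiIiIiVVERERERERERERERERERERERERERESIiIiIiIiIiIiJVUREREREREREREREREREREREREREREiIiIiIiIiIiIlVRERERERERERERERERERERERERERESIiIiIiIiIiIiVVEREREREREREREREREREREREREREREiIiIiIiIiIiJVURERERERERERERERERERERERERERESIiIiIiIiIiIiVRERERERERERERERERERERERERERERIiIiIiIiIiIiJVERERERERERERERERERERERERERERESIiIiIiIiIiIiURERERERERERERERERERERERERERERIiIiIiIiIiIiIhEREREREREREREREREREREREREREREiIiIiIiIiIiIiERERERERERERERERERERERERERERERIiIiIiIiIiIiIREREREREREREREREREREREREREREREiIiIiIiIiIiIhEREREREREREREREREREREREREREREREiIiIiIiIiIiERERERERERERERERERERERERERERERERIiIiIiIiIiIRERERERERERERERERERERERERERERERESIiIiIiIiIhEREREREREREREREREREREREREREREREREiIiIiIiIiERERERERERERERERERERERERERERERERERIiIiIiIiIRERERERERERERERERERERERERERERERERESIiIiIiIhERERERERERERERERERERERERERERERERERIiIiIRERERERERERERERERERERERERERERERERERERESIiIhERERERERERERERERERERERERERERERERERERERIiIhERERERERERERERERERERERERERERERERERERERERIhERERERERERERERERERERERERERERERERERERERERESERERERERERERERERERERERERERERERERERERERERERERERERERERERERERERERERERERERERERERERERERERERERERERERERERERERERERERERERERERERERERERERERERERERERERERERERERERERERERERERERERERERERERERERERERERERERERERERERERERERERERERERERERERERERERERERERERERERERERERERERERERERERERERERERERERERERERERERERERERERERERERERERERERERERERERERERERERERERERERERERERERERERERERERERERERERERERERERERERERERERERERERERERERERERERERERERERERERERERERERERERERERERERERERERERERERERERERERERERERERERERERERERERERERERERERERERERERERERERERERERERERERERERERERERERERERERERERERERERERERERERERERERERERERERERERERERERERERERERERERERERERERERERERERERERERERERERERERERERERERERER"/>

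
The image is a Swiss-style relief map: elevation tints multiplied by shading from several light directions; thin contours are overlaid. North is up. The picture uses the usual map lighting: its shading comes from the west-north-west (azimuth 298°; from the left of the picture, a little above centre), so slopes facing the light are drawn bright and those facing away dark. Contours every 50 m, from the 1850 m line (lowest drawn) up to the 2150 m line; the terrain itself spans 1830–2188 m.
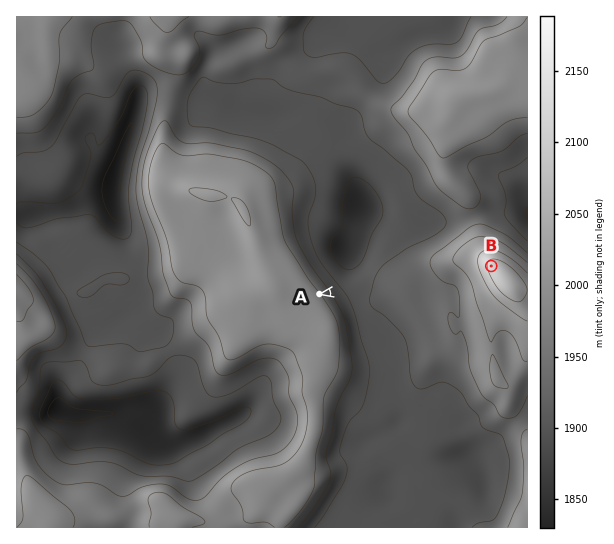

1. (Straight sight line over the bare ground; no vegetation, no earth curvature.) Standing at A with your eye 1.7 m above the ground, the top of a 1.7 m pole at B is visible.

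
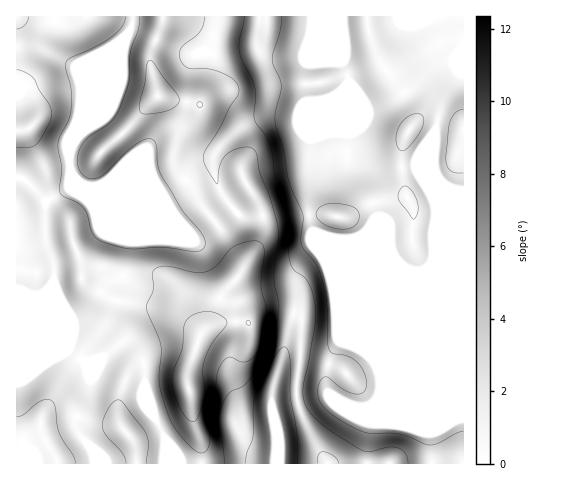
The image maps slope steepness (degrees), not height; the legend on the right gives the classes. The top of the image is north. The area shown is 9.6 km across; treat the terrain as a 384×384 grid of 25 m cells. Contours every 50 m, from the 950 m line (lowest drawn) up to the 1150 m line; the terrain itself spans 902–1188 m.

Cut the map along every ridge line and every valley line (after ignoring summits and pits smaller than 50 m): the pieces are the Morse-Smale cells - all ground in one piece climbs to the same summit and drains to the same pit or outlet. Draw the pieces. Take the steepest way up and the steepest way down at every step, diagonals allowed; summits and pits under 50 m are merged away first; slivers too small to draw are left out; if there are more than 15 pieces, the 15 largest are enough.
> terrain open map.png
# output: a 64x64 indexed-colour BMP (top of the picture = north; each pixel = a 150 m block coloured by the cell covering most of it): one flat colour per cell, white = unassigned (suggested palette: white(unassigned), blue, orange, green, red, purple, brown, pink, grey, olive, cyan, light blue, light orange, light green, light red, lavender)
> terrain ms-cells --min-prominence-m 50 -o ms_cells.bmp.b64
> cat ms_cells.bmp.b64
<image width="64" height="64" href="data:image/bmp;base64,Qk12CAAAAAAAAHYAAAAoAAAAQAAAAEAAAAABAAQAAAAAAAAIAAATCwAAEwsAABAAAAAAAAAA////ALR3HwAOf/8ALKAsACgn1gC9Z5QAS1aMAMJ34wB/f38AIr28AM++FwDox64AeLv/AIrfmACWmP8A1bDFABERERERERERERERERETMzMzMzMzMzMRERERERERERERERERERERERERERERERMzMzMzMzMzMxERERERERERERERERERERERERERERERMzMzMzMzMzMxEREREREREREREREREREREREREREREREzMzMzMzMzMxERERERERERERERERERERERERERERERETMzMzMzMzMzERERERERERERERERERERERERERERERERMzMzMzMzMzERERERERERERERERERERERERERERERERMzMzMzMzMzMREREREREREREREREREREREREREREREREzMzMzMzMzMxERERERERERERERERERERERERERERERETMzMzMzMzMxERERERERERERERERERERERERERERERERMzMzMzMzMzEREREREREREREREREREREREREREREREREzMzMzMzMzMRERERERERERERERERERERERERERERERETMzMzMzMzMxERERERERERERERERERERERERERERERERMzMzMzMzMzEREREREREREREREREREREREREREREREREzMzMzMzMzMRERERERERERERERERERERERERERERERETMzMzMzMzMxERERERERERERERERERERERERERERERERMzMzMzMzMzMRERERERERERERERERERERERERERERERETMzMzMzMzMxERERERERERERERERERERERERERERERERMzMzMzMzMzEREREREREREREREREREREREREREREREREzMzMzMzMzMREREREREREREREREREREREREREREREREREzMzMzMzMxEREREREREREREREREREREREREREREREREREREzMzMzERERERERERERERERERERERERERERERERERERERMzMzERERERERERERERERERERERERERERERERERERERERERERERERERERERERERERERERERERERERERERERERERERERERERERERERERERERERERERERERERERERERERERERERERERERERERERERERERERERERERERERERERERERERERERERERERERERERERERERERERERERERERERERERERERERERERERERERERERERERERERERERERERERERERERERERERERERERERERERERERERERERERERERERERERERERERERERERERERERERERERERERERERERERERERERERERERERERERERERERERERERERERERERERERERERERERERERERERERERERERERERERERERERERERERERERERERERERERERERERERERERERERERERERERERERERERERERERERERERERERERERERERERERERERERERERERERERERERERERERERERERERERERERERERERERERERERERERERERERERERERERERERERERERERERERERERERERERERERERERERERERERERERERERERERERERERERERERERERERERERERERERERERERERERERERERERERERERERERERERERERERERERERERERERERERERERERFEQRERERERERERERERERERERERERERERERERERERERFEREERERERERIiIRERERERERERERERERERERERERERFERERBIiIiIiIiIiERERERERERERERERERERERERERFEREREIiIiIiIiIiIhEREREREREREREREREREREREREUREREQiIiIiIiIiIiIhERERERERERERERERERERERERRERERCIiIiIiIiIiIiIRERERERERERERERERERERERFEREREIiIiIiIiIiIiIiEREREREREREREREREREREREUREREQiIiIiIiIiIiIiIRERERERERERERERERERERERRERERCIiIiIiIiIiIiIiERERERERERERERERERERERFEREREQiIiIiIiIiIiIiIhEREREREREREREREREREREURERERCIiIiIiIiIiIiIiIhERERERERERERERERERERREREREQiIiIiIiIiIiIiIiIiESIRERERERERERERERFERERERCIiIiIiIiIiIiIiIiIiIiIhEREREREREREREUREREREIiIiIiIiIiIiIiIiIiIiIiIRERERERERERERRERERERCIiIiIiIiIiIiIiIiIiIiERERERERERERERFEREREREIiIiIiIiIiIiIiIiIiIiEREREREREREREREURERERERCIiIiIiIiIiIiIiIiIiIRERERERERERERERREREREREIiIiIiIiIiIiIiIiIiIhERERERERERERERFERERERERCIiIiIiIiIiIiIiIiIiIREREREREREREREUREREREREIiIiIiIiIiIiIiIiIiIhERERERERERERERREREREREQiIiIiIiIiIiIiIiVVVSERERERERERERERFEREREREREIiIiIiIiIiIiIiVVVVUhEREREREREREREURERERERERCIiIiIiIiIiIiJVVVVSERERERERERERERREREREREREQiIiIiIiIiIiIlVVVVIRERERERERERERFERERERERERCIiIiIiIiIiIiVVVVVSEREREREREREREUREREREREREQiIiIiIiIiIiJVVVVVIRERERERERERER"/>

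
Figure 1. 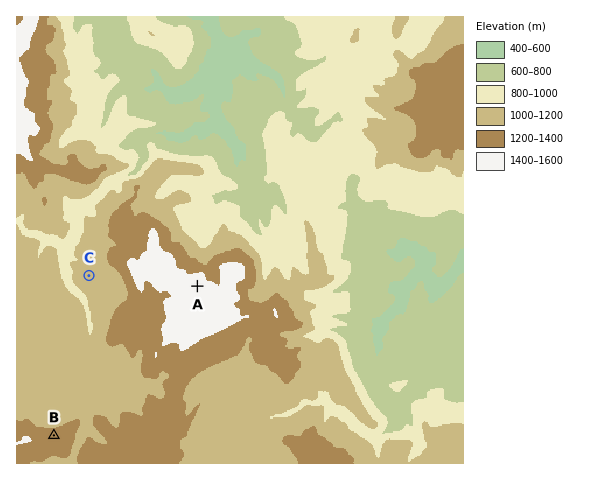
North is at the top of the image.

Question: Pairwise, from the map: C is lower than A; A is higher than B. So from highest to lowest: A B C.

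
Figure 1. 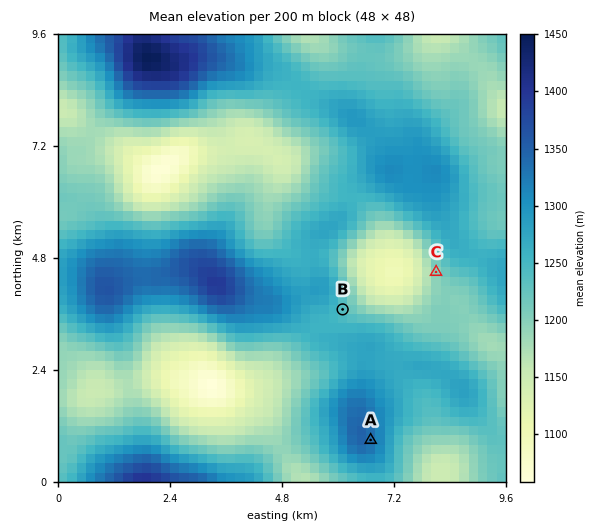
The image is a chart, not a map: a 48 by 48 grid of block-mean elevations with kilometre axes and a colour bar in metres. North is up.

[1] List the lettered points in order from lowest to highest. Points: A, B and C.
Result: C B A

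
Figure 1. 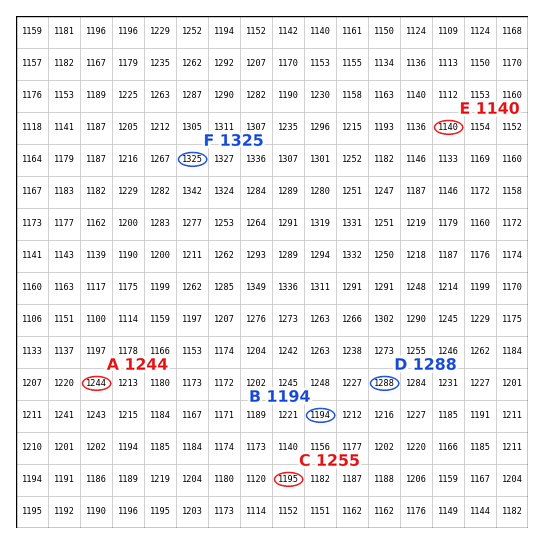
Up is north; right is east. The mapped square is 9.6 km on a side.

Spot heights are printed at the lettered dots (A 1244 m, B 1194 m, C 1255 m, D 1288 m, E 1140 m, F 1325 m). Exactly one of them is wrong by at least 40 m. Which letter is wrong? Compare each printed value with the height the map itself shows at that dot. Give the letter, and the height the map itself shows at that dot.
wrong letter C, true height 1195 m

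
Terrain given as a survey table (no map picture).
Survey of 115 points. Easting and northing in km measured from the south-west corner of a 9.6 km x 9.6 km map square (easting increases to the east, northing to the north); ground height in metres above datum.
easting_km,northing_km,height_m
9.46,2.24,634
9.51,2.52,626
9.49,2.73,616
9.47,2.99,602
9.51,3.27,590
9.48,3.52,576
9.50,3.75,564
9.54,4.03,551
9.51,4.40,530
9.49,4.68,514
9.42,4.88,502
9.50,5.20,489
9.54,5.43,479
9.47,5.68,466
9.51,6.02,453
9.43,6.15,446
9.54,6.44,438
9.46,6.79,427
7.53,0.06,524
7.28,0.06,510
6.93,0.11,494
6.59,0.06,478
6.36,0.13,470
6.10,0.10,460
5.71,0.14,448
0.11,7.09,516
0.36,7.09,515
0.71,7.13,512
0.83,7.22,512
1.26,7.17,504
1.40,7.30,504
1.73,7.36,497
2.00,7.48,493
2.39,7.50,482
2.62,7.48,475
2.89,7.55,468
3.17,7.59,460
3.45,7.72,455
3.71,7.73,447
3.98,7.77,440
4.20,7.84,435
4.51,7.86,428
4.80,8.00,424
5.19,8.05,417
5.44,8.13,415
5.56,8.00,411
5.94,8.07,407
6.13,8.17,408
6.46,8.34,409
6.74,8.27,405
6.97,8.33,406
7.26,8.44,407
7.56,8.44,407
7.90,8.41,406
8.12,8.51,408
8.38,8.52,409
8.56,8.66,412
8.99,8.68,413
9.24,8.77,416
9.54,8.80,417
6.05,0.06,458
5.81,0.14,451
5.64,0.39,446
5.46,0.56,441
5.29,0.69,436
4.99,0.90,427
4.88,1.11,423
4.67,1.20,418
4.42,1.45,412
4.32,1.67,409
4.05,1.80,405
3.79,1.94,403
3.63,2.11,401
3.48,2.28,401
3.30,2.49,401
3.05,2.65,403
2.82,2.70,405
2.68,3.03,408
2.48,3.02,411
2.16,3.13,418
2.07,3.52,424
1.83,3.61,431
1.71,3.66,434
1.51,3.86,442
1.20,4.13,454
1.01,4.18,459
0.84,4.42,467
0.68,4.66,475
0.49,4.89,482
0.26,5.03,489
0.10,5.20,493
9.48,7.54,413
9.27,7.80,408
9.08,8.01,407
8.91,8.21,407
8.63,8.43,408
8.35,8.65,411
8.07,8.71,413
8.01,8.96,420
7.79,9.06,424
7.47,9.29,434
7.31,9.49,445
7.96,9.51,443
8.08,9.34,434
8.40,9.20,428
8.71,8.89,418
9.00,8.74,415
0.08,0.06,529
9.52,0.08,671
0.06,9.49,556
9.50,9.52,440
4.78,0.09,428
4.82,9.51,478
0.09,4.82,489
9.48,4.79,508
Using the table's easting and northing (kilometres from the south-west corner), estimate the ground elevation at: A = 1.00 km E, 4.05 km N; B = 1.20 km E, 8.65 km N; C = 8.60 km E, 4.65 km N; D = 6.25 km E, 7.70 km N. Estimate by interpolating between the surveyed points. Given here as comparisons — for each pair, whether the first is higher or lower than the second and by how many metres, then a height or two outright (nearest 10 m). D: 140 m lower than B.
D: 90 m lower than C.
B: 80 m higher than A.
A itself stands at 460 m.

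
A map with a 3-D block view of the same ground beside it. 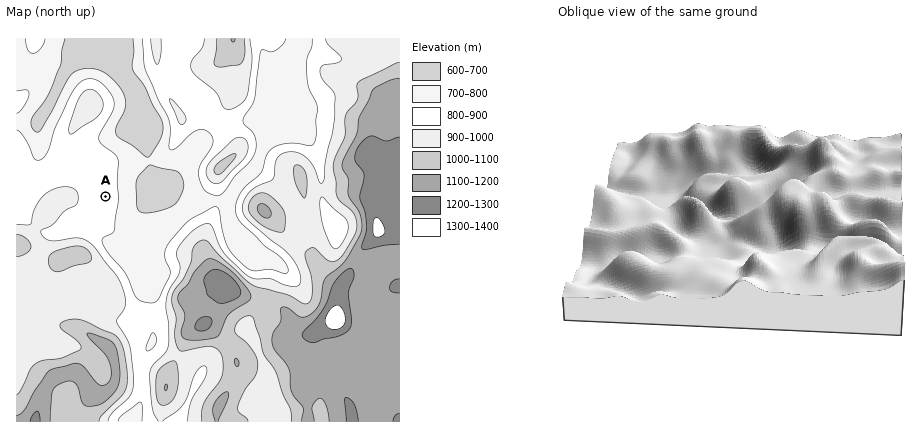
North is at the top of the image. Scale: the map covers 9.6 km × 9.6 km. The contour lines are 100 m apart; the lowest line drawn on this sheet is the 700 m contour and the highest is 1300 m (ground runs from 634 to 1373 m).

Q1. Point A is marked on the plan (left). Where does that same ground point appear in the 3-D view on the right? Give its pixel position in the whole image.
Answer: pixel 710 259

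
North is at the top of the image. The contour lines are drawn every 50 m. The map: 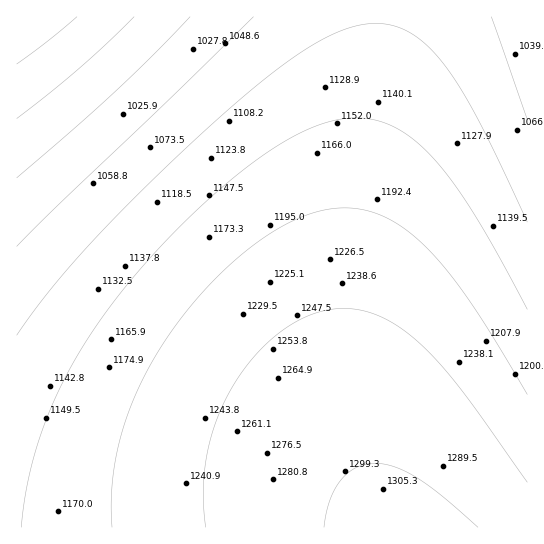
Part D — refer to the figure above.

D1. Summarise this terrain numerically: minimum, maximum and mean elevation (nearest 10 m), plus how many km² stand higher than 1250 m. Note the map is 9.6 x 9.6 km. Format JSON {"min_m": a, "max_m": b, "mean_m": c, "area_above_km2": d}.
{"min_m": 860, "max_m": 1310, "mean_m": 1160, "area_above_km2": 18.8}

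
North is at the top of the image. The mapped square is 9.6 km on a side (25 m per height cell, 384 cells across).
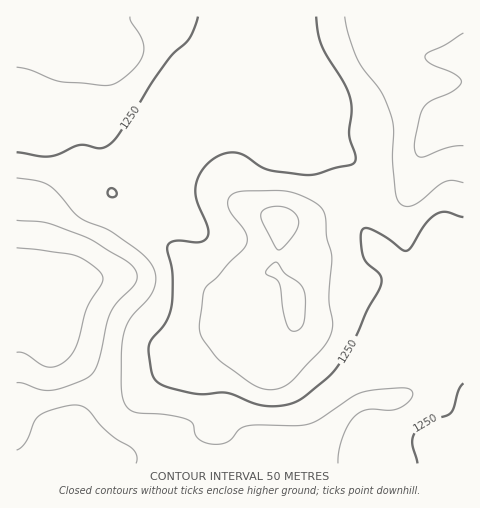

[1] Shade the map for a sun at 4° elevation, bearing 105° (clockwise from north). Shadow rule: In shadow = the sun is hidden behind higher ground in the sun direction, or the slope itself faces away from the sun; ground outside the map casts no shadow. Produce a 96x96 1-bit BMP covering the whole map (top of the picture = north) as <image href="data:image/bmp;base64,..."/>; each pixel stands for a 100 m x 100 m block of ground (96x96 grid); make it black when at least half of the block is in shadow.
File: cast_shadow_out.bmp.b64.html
<image width="96" height="96" href="data:image/bmp;base64,Qk2+BAAAAAAAAD4AAAAoAAAAYAAAAGAAAAABAAEAAAAAAIAEAAATCwAAEwsAAAIAAAAAAAAA////AAAAAAAAAAAAAAAAAA8AAAAAAAAAAAAAAB+AAAAAAAAAAAAAAB+AAAAAAAAAAAAAAB+AAAAAAAAAAAAAAB+AAAAAAAAAAAAAAB+AAAAAAAAAAAAAAA/AAAAAAAAAAAAAAAeAHAAAAAAAAAAAAAAAHAAAAAAAAAAAAAAAPgAAAAAAAAAAAAAAPwAAAAAAAAAAAAAAPwAAAAAAAAAAAAAAD4AAAAAAAAAAAAAAB8AAAAAAAAAAAAAAAcAAAA4AAAAAAAAAAAAAcB8AAAAAAAAAAAAAcH+AAAAAAAAAAAAAeP+AAAAAAAAAAAAAf//AAAAAAAAAAAAAf//AAAAAAAAAAAAA///AAAAAAAAAAAAB///AAAAAAAAAAAAB///AAAAAAAAAAAAB///gAAAAAAAAAAAD///gAAAAAAAAAAAD///gAAAAAAAAAAAD///gAAAAAAAAAAAD///gAAAAAAAAAAAD///geAAAAAAAAAAD///j/AAAAAAAAAAD/////AAAAAAAAAAB/////AAAAAAAAAAA/////AAAAAAAAAAAf////AAAAAAAAAAAP///+AAAAAAAAAAAP///+AAAAAAAAAAAP///+AAAAAAAAAAAP///+AAAAAAAAAAAP///8AAAAAAAAAAAH///8A8AAAAAAAAAH///8D+AAAAAAAAAH///4H/AAAAAAAAAH///wP/gAAAAAAAAH///AP/wAAAAAAAAD//4AP/4AAAAAAAAAYAAAP/8AAAAAAAAAAAAAP/8AAAAAAAAAAAAAH/8AAAAAAAAAAAAAH/8AAAAAAAAAAAAAH/8AAAAAAAAAAAAAH/4AAAAAAAAAAAAAH/4AAAAAAAAAAAAAP/wAAAAAAAAAAAAAf8AAAAAAAAAAAAAAfwAAAAAAAAAAAAAA/gAAAAAAAAAAAAAA8AAAAAAgAAAAAAAAAAAAAADwAAAAAAAAAAAAAAH4AAAAAAAAAAAAAAP4AAAAAAAAAAAAAAf4AAAAAAAAAAAAAA/4AAAAAAAAAAAAAA/8AAAAAAAAAAAAAB/8AAAAAAAAAAAAAB/8AAAAAAAAAAAAAB/+AAAAAAAAAAAAAD/+AAAAAAAAAAAAAD//AAAAAAAAAAAAAD//AAAAAAAAAAAAAD//gAAAAAAAAAAAAD//gAAAAAAAAAAAAD//gAAAAAAAAAAAAD//gAAAAAAAAAAAAD//gAAAAAAAAAAAAD//gAAAAAAAAAAAAB//gAAAAAAAAAAAAAAHAAAAAAAAAAAAAAAAAAAAAAAAAAAAAAAAAAAAAAAAAAAAAAAAAAAAAAAAAAAAAAAAAAAAAAAAAAAAAAAAAAAAAAAAAAAAAGAAAAAAAAAAAAAAAPAAAAAAAAAAAAAAAfAAAAAAAAAAAAAAA/AAAAAAAAAAAAAAB/gAAAAAAAAAAAAAB/AAAAAAAAAAAAAAD/AAAAAAAAAAAAAAD4AAAAAAAAAAAAAADAAAAAAAAAAAAAAAHgAAAAAAAAAAAAAAPwAAAAAAAAAAAAAAfwAAAAAAAAAAAAAAfwAAAA="/>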